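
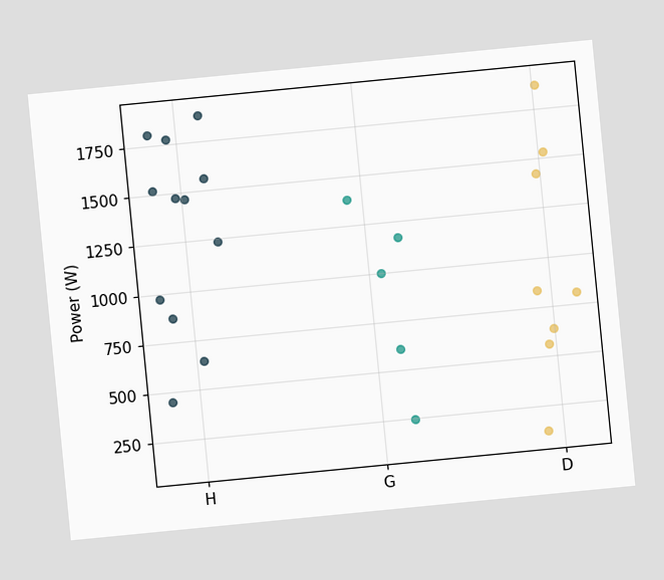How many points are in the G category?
5

The chart is tilted about 6° counter-clockwise. Counting the markers in the G column gives 5.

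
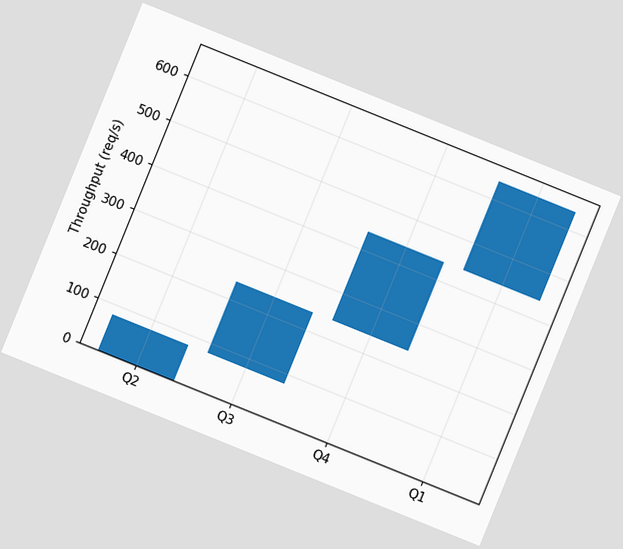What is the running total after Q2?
80req/s

The chart is tilted about 22° clockwise. After Q2 the running total reaches 80req/s.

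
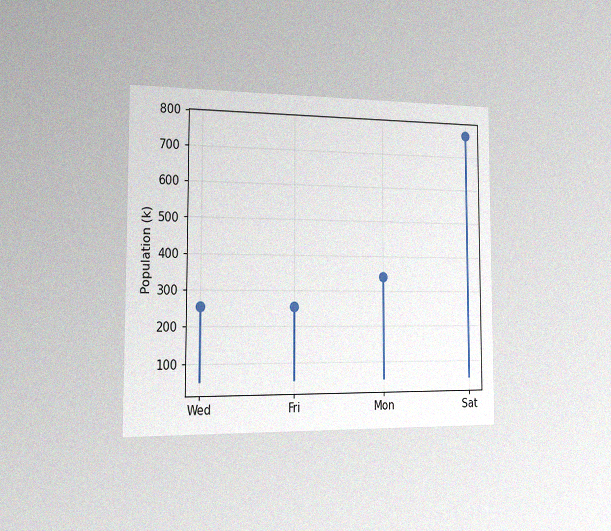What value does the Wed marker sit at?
255k

The chart is viewed slightly from the left, with some photo noise. The Wed marker sits at 255k.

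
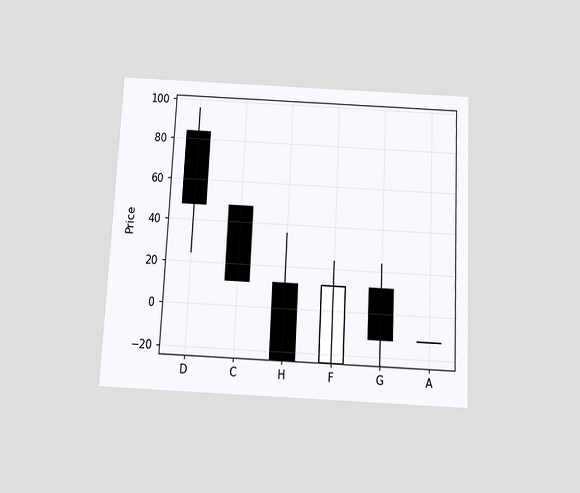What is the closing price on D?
48

The chart is tilted about 3° clockwise and viewed slightly from below. The D candle closes at 48.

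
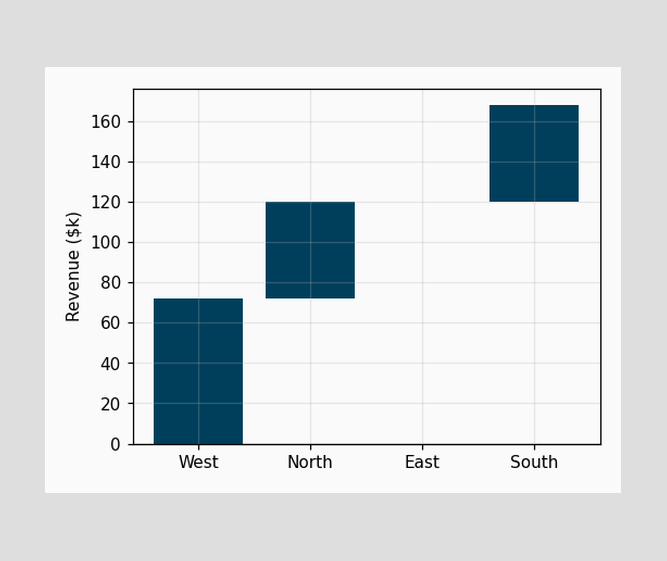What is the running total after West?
After West the running total reaches $72k.

$72k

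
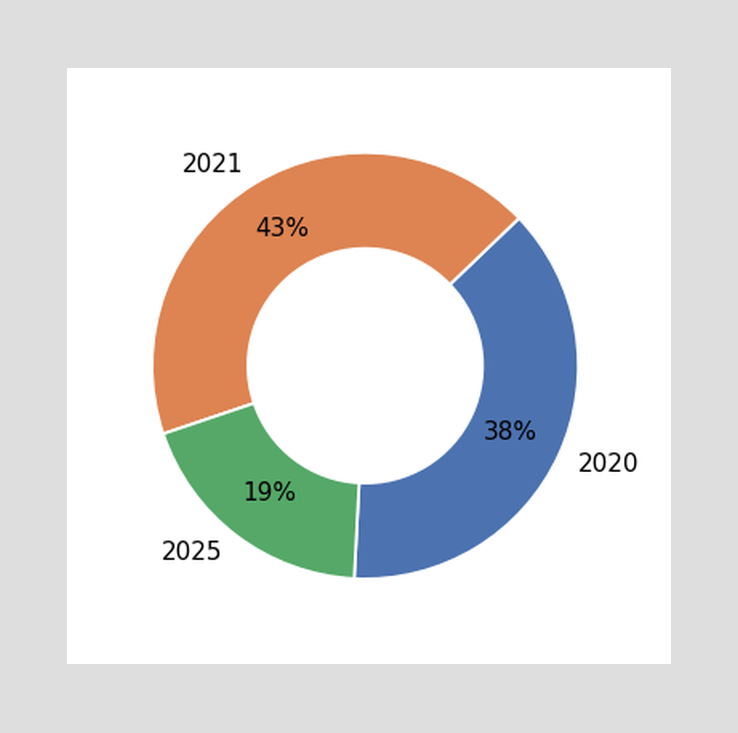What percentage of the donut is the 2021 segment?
The 2021 segment takes up 43% of the ring.

43%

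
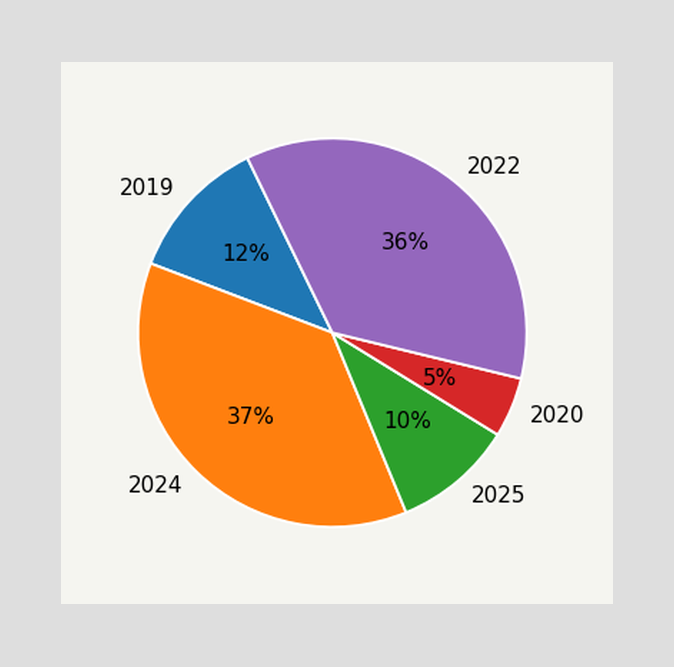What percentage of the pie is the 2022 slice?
36%

The 2022 slice takes up 36% of the pie.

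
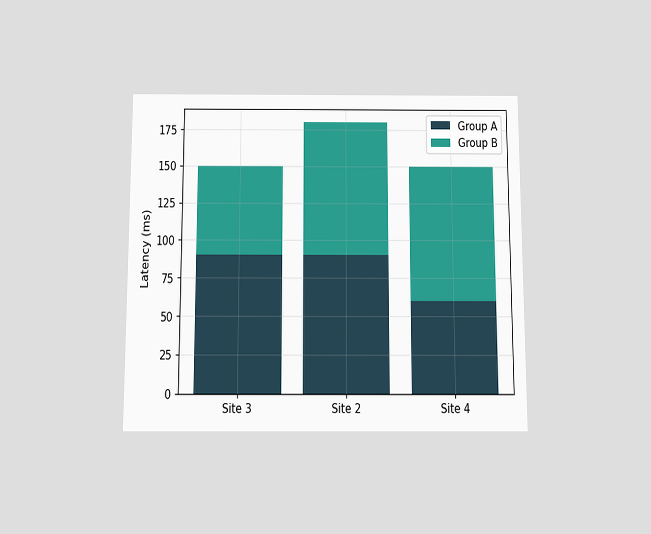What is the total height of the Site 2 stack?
The chart is viewed slightly from below. The Site 2 stack's top reaches 180ms on the y-axis.

180ms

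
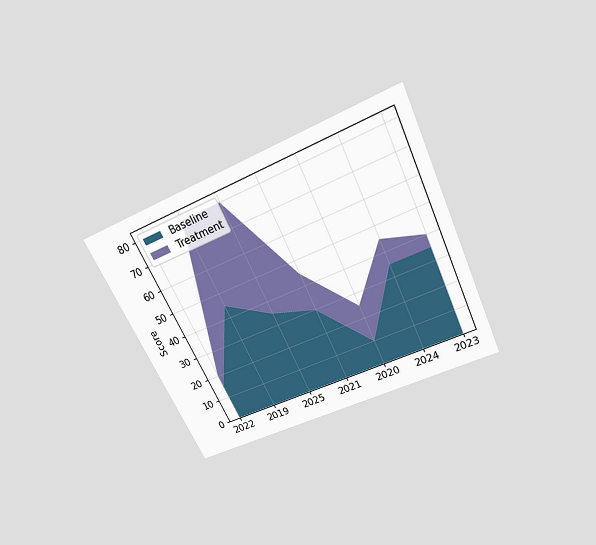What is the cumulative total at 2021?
The chart is tilted about 25° counter-clockwise and viewed slightly from above. The stacked total at 2021 reaches 45.

45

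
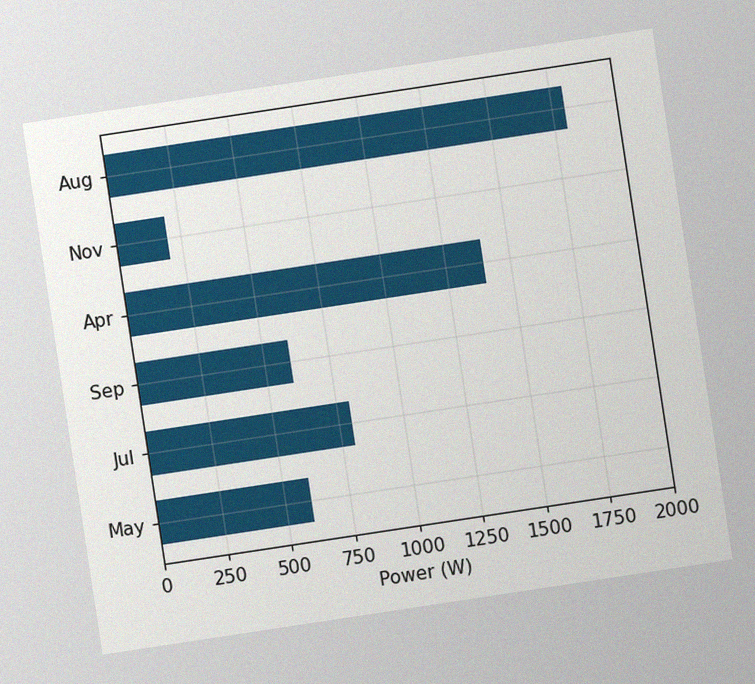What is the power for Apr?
1400W

The chart is tilted about 9° counter-clockwise, with some photo noise. Reading along the chart's x-axis, the Apr bar reaches 1400W.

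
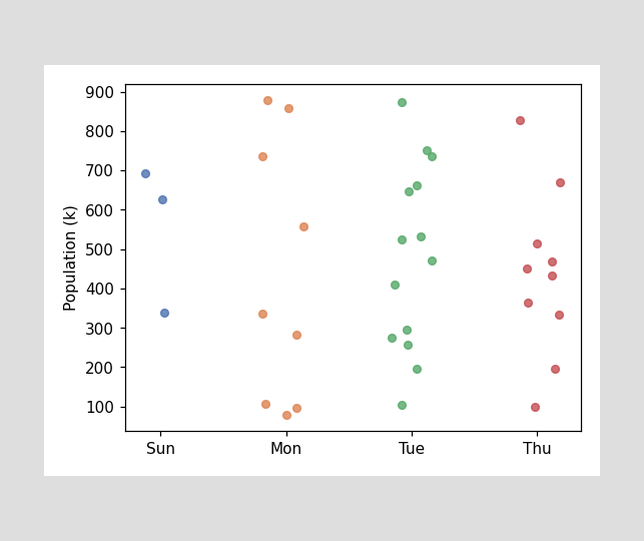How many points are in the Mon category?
9

Counting the markers in the Mon column gives 9.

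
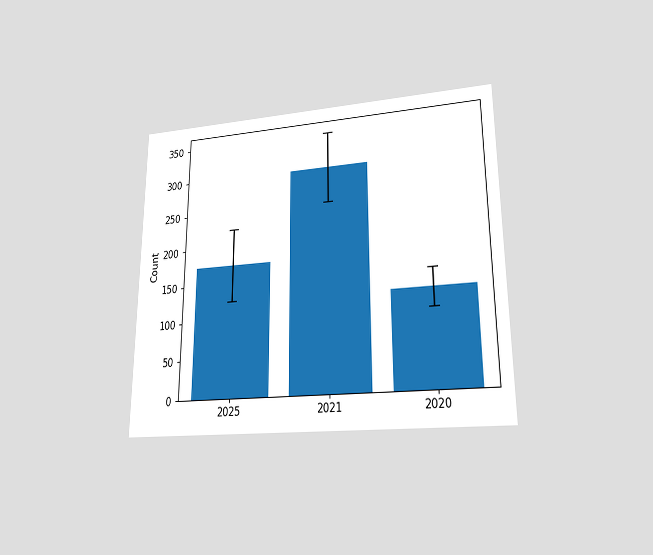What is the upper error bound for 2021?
350

The chart is viewed at a slight angle. The 2021 bar's upper whisker reaches 350.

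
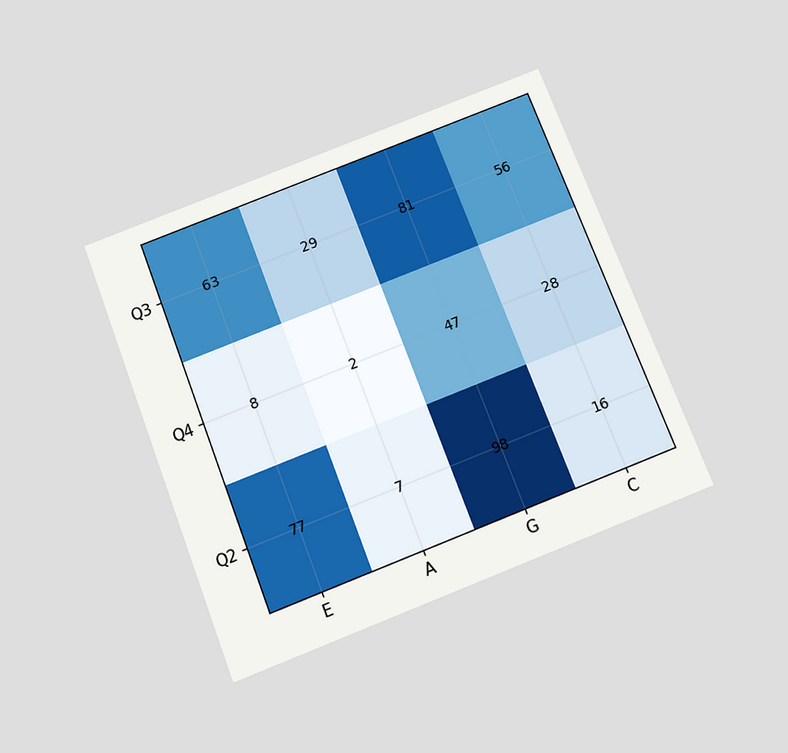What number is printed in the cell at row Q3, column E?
The chart is tilted about 21° counter-clockwise and viewed slightly from below. The (Q3, E) cell reads 63.

63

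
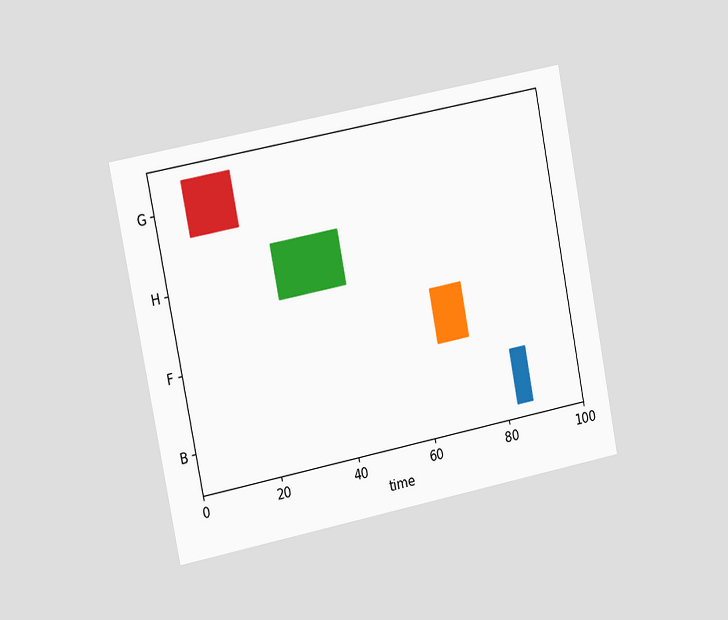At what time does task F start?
65

The chart is tilted about 11° counter-clockwise and viewed slightly from the left. The F bar begins at t=65.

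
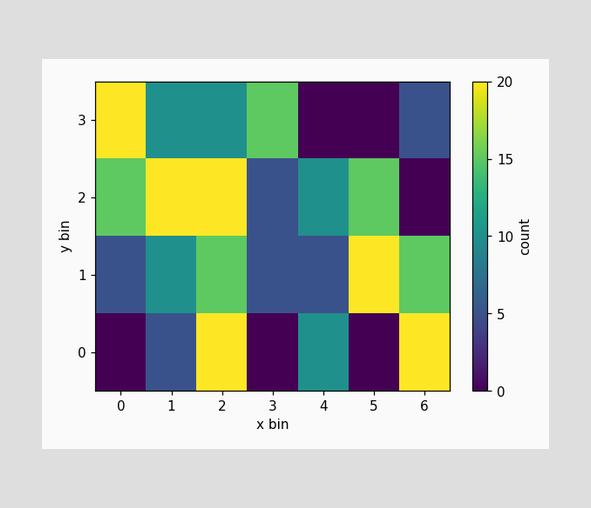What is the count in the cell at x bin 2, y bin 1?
Matching the cell (2, 1) against the colorbar gives 15.

15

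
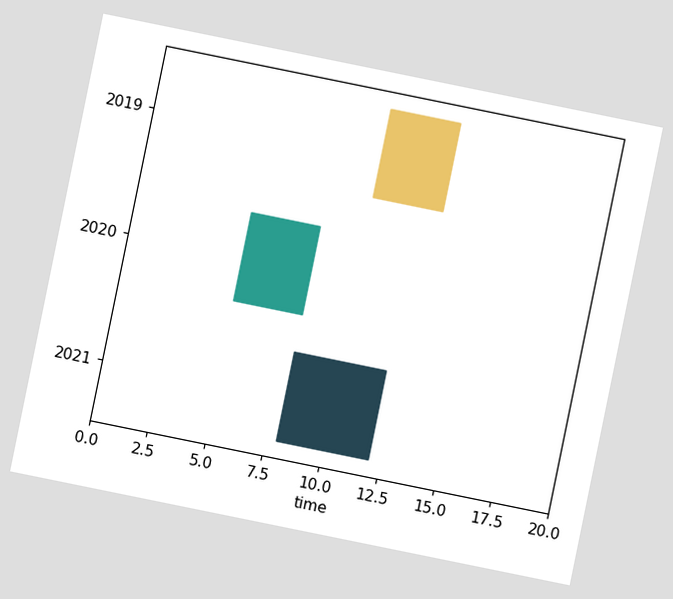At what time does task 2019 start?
10

The chart is tilted about 12° clockwise. The 2019 bar begins at t=10.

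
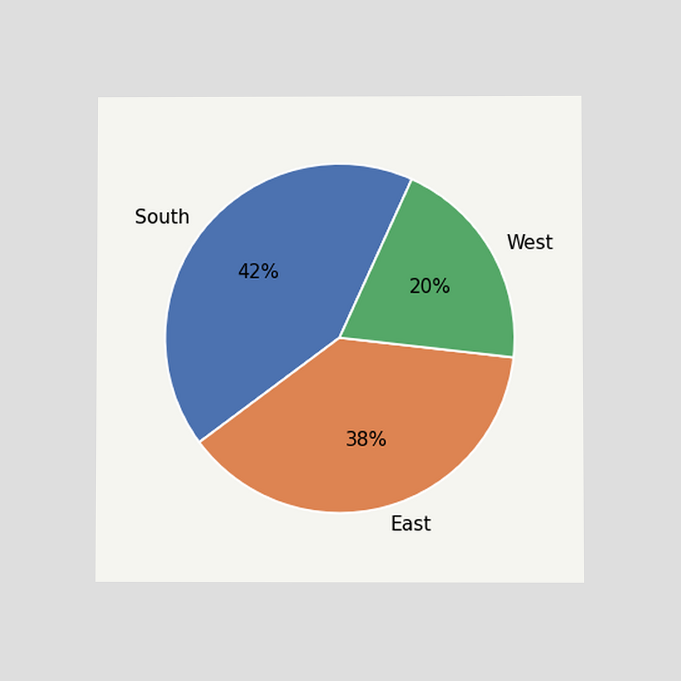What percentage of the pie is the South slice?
42%

The chart is viewed at a slight angle. The South slice takes up 42% of the pie.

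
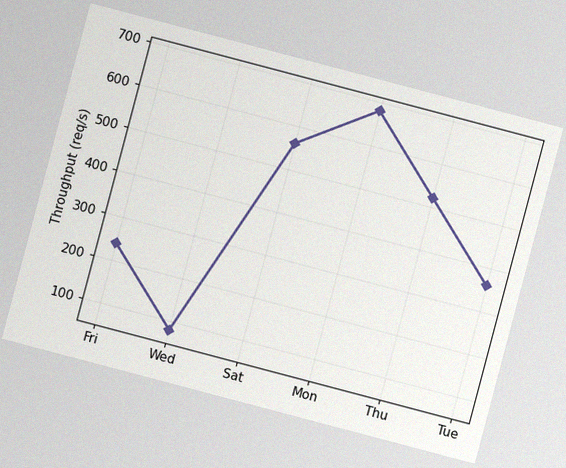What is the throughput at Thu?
520req/s

The chart is tilted about 15° clockwise, with some photo noise. At Thu, the line is at 520req/s.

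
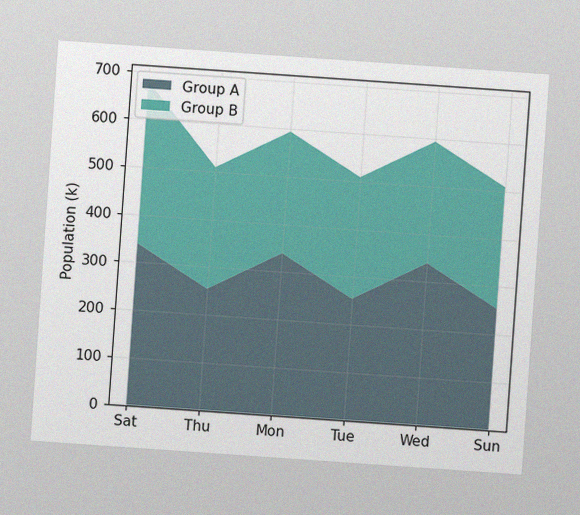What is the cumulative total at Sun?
510k

The chart is tilted about 4° clockwise, with some photo noise. The stacked total at Sun reaches 510k.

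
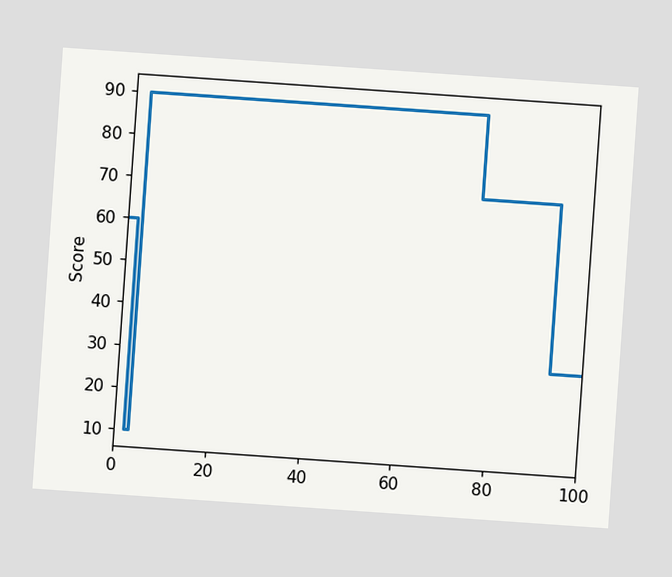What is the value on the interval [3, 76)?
The chart is tilted about 4° clockwise. On [3, 76) the step sits at 90.

90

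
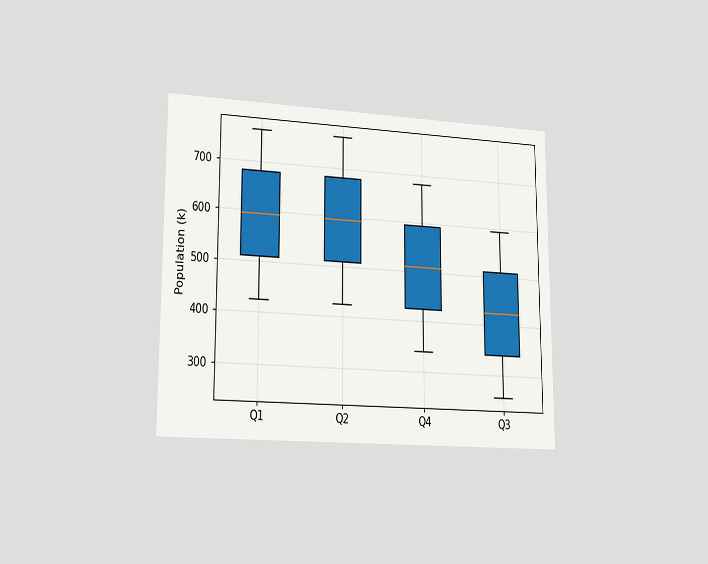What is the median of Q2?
595k

The chart is viewed slightly from the left. The median line in the Q2 box sits at 595k.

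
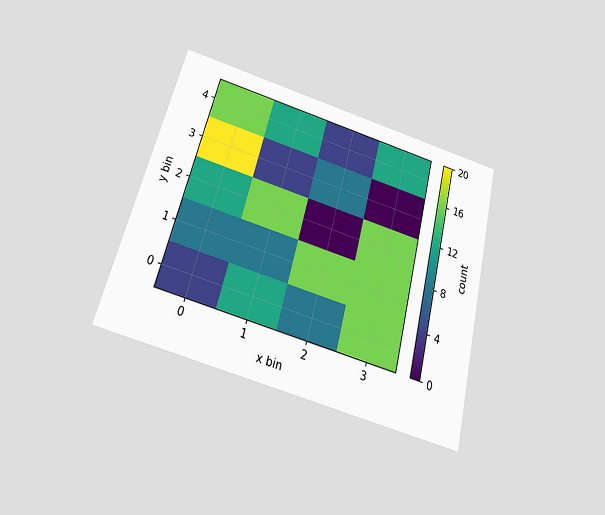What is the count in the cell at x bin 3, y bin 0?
The chart is tilted about 14° clockwise and viewed slightly from below. Matching the cell (3, 0) against the colorbar gives 16.

16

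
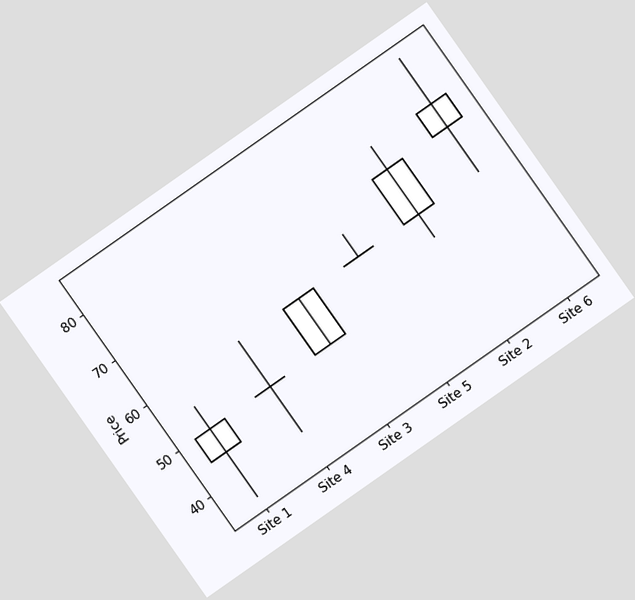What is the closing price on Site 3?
The chart is tilted about 35° counter-clockwise. The Site 3 candle closes at 60.

60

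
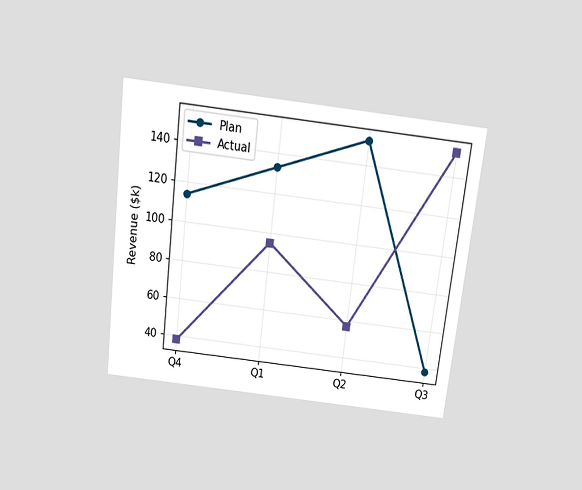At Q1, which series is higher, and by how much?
Plan, by $38k

The chart is tilted about 7° clockwise and viewed slightly from above. At Q1, Plan sits above the other line by $38k.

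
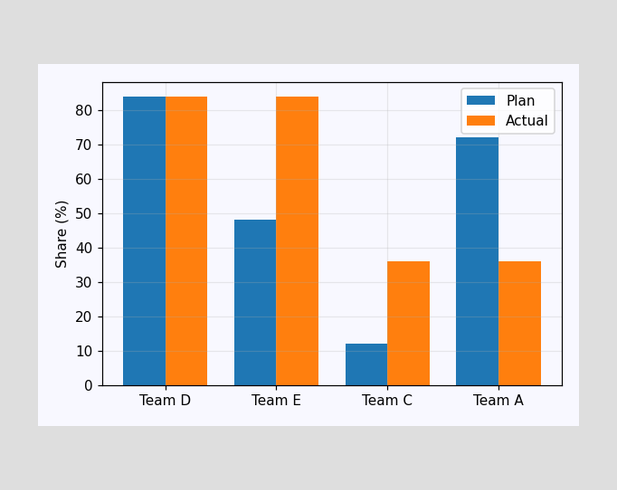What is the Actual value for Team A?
The Actual bar at Team A reaches 36% on the y-axis.

36%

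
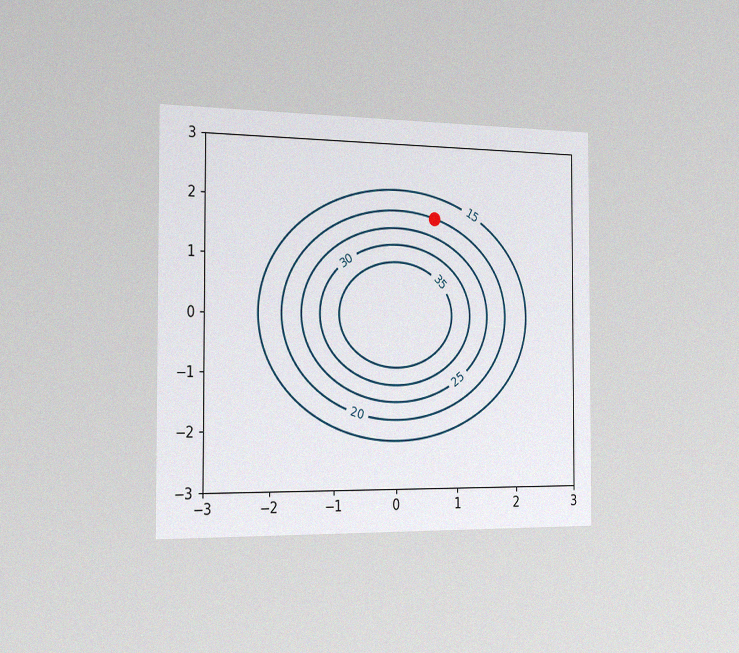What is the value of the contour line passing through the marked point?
The chart is viewed slightly from the left, with some photo noise. The marked point sits on the contour labelled 20.

20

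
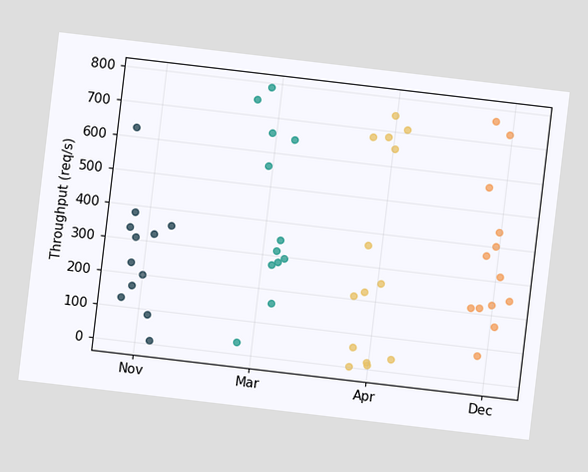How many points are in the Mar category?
The chart is tilted about 7° clockwise. Counting the markers in the Mar column gives 12.

12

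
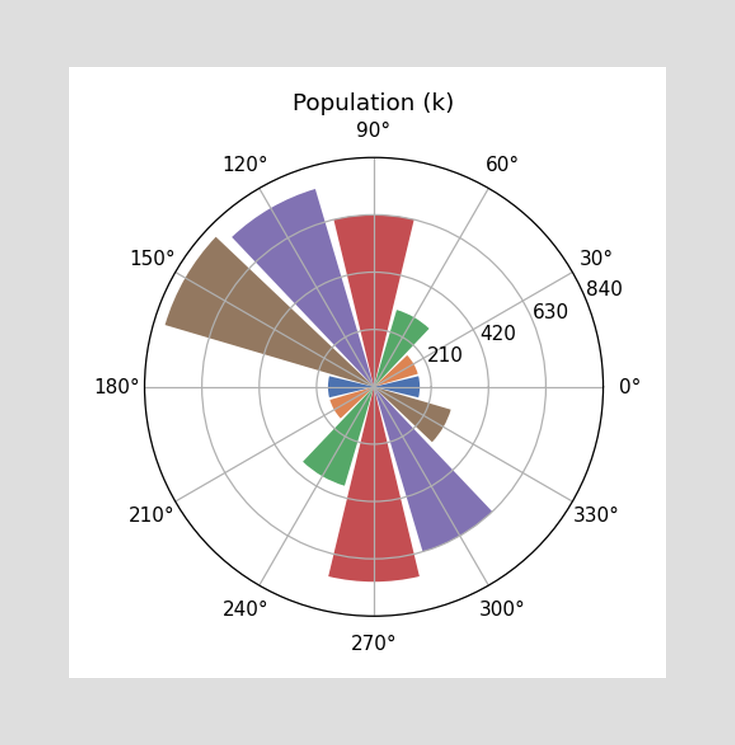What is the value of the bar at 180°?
168k

The bar at 180° reaches 168k on the radial axis.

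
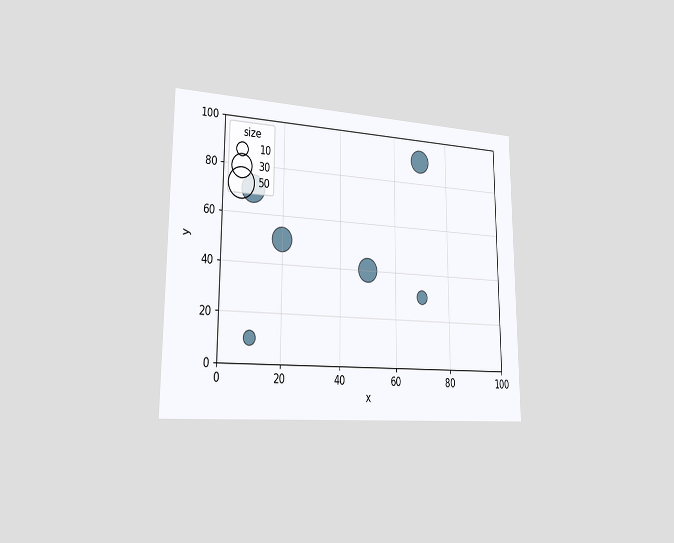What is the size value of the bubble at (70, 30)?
The chart is viewed slightly from the left. Matching the bubble at (70, 30) against the size legend gives 10.

10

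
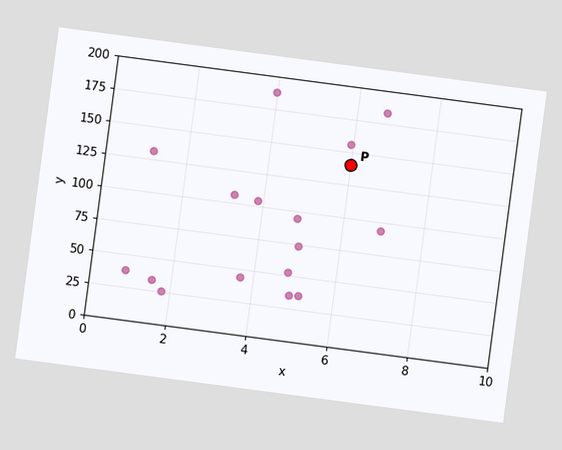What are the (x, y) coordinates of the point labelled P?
(6, 140)

The chart is tilted about 8° clockwise. Following the gridlines from P to each axis, P sits at (6, 140).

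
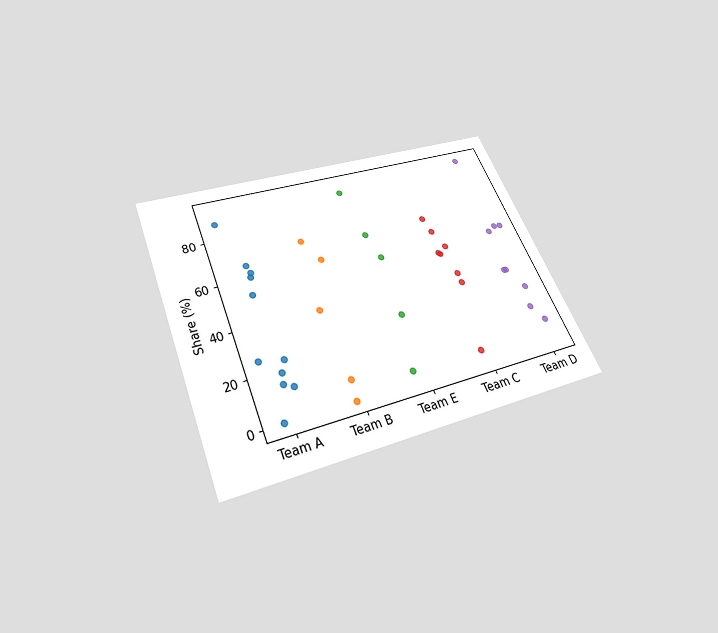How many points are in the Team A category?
The chart is tilted about 22° counter-clockwise and viewed slightly from below. Counting the markers in the Team A column gives 11.

11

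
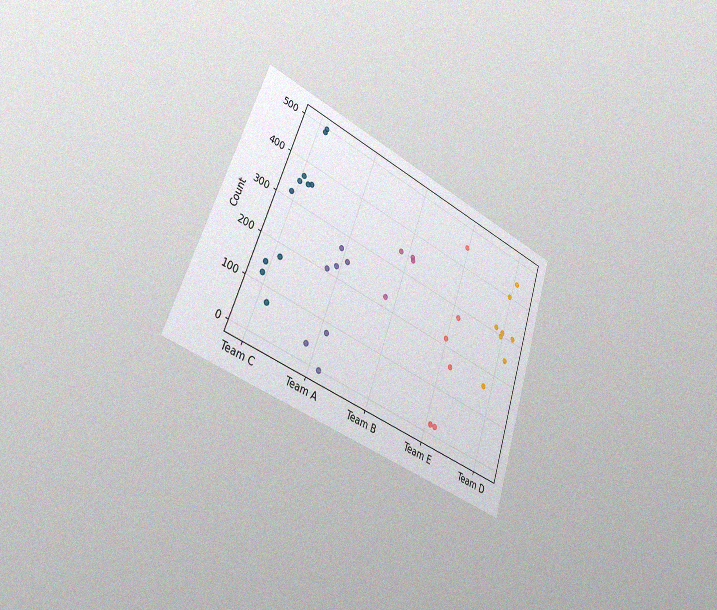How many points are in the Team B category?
4

The chart is tilted about 20° clockwise and viewed slightly from the left, with some photo noise. Counting the markers in the Team B column gives 4.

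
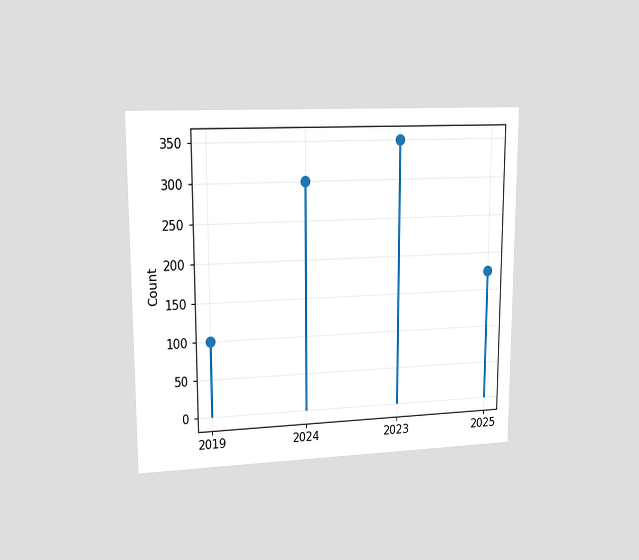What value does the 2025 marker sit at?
175

The chart is viewed at a slight angle. The 2025 marker sits at 175.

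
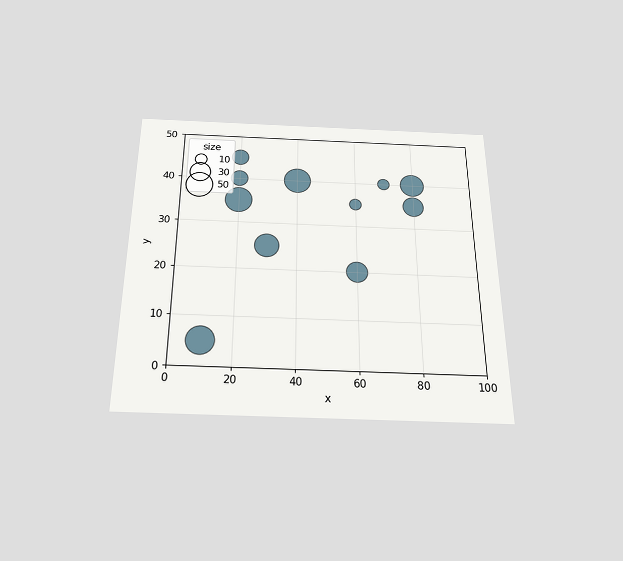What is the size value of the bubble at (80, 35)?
The chart is viewed slightly from below. Matching the bubble at (80, 35) against the size legend gives 30.

30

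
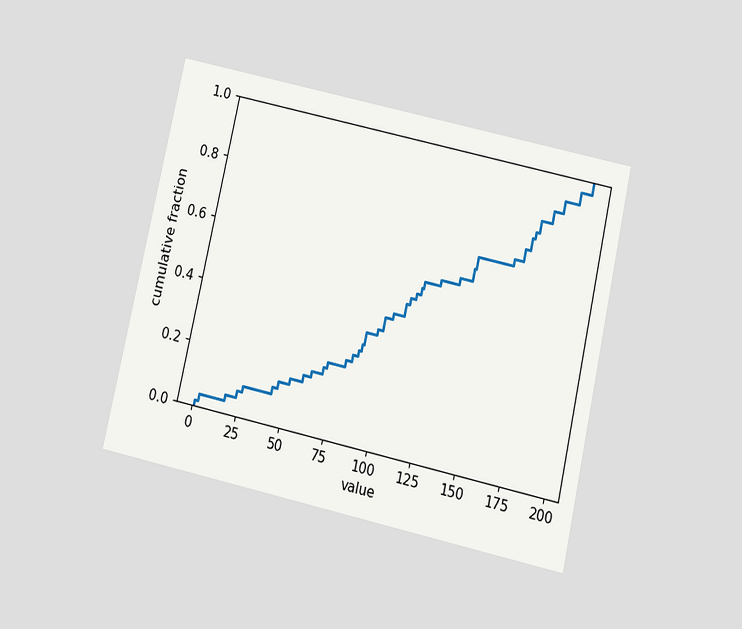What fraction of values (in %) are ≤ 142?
The chart is tilted about 13° clockwise and viewed slightly from below. At x=142 the ECDF step is at 68%.

68%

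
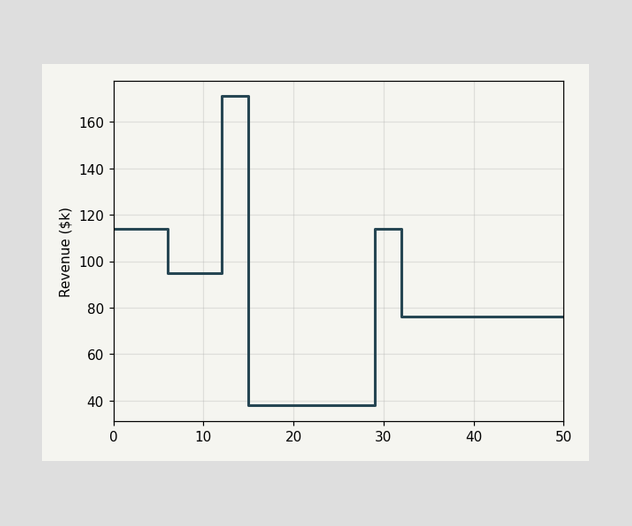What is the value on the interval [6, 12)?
$95k

On [6, 12) the step sits at $95k.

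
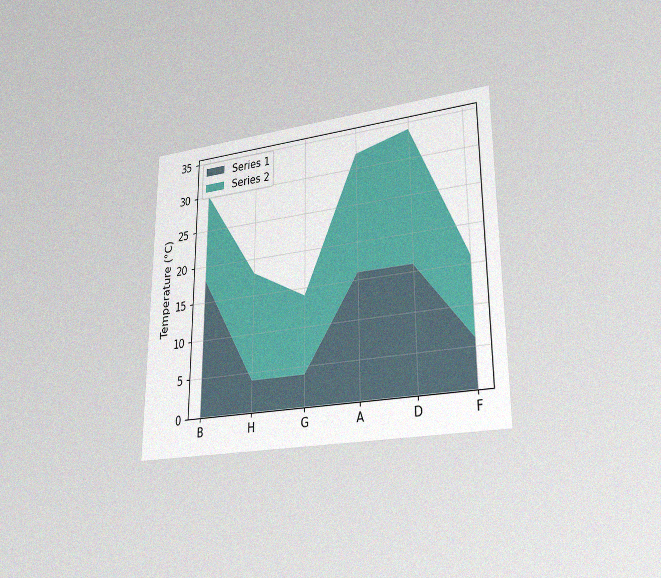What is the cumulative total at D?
34°C

The chart is viewed at a slight angle, with some photo noise. The stacked total at D reaches 34°C.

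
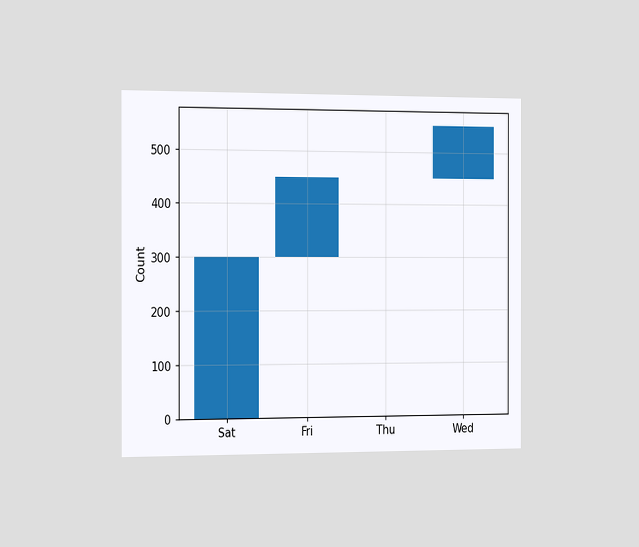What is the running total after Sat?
The chart is viewed slightly from the left. After Sat the running total reaches 300.

300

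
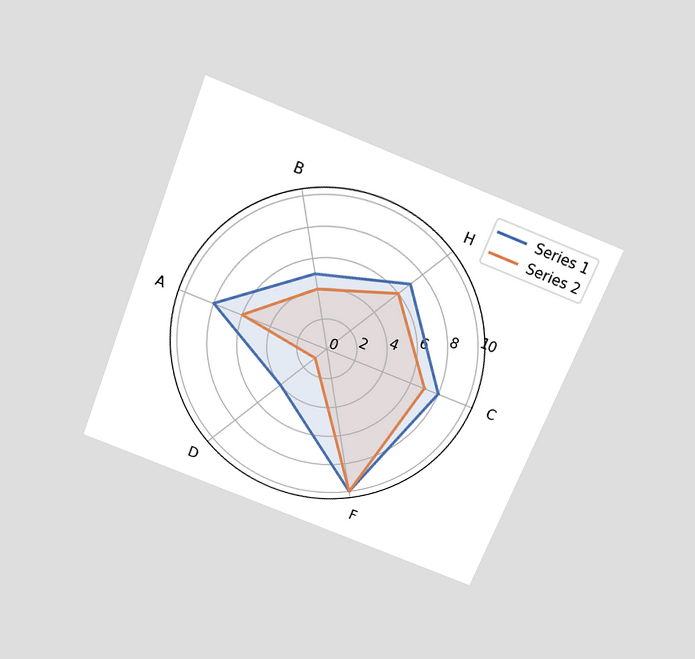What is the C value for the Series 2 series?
The chart is tilted about 21° clockwise and viewed slightly from above. On the C axis, Series 2 reaches 7.

7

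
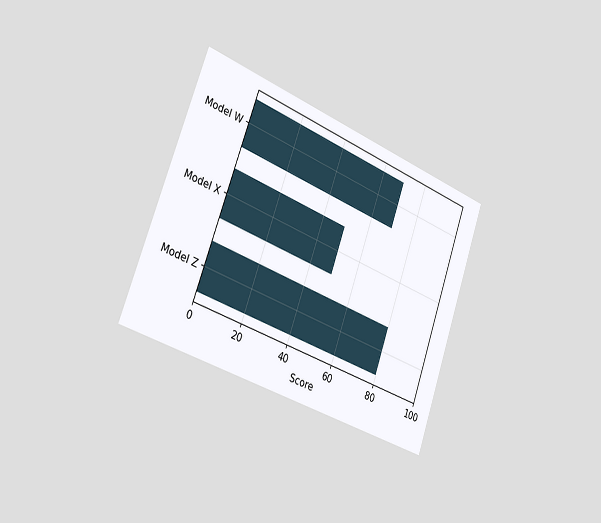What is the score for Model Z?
The chart is tilted about 20° clockwise and viewed slightly from the left. Reading along the chart's x-axis, the Model Z bar reaches 80.

80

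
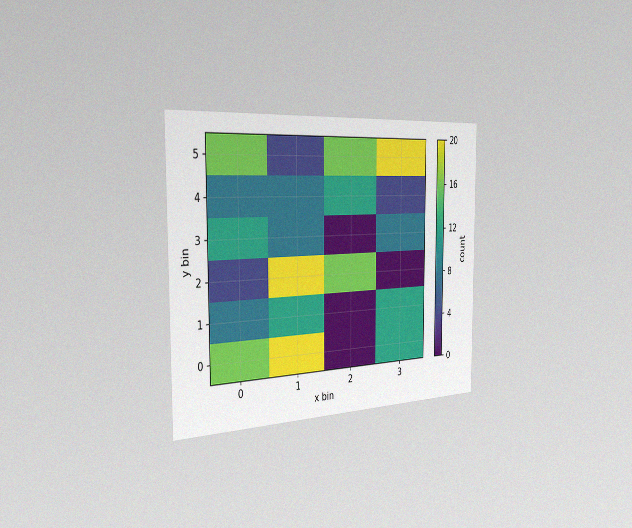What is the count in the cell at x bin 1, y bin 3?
8

The chart is viewed slightly from the left, with some photo noise. Matching the cell (1, 3) against the colorbar gives 8.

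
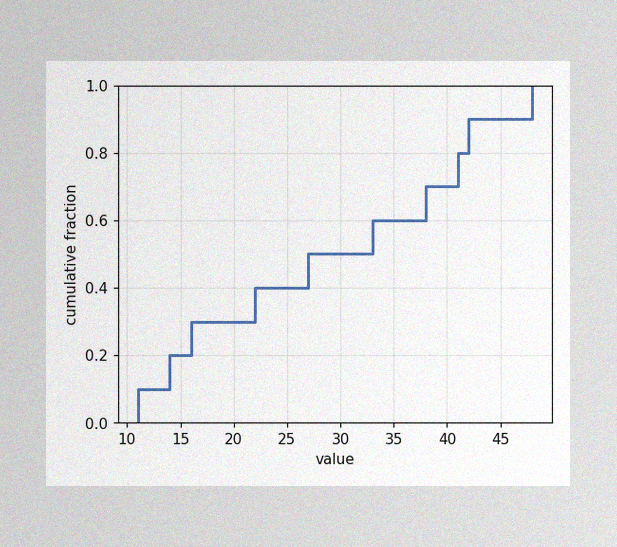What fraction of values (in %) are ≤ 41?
The image has some photo noise and uneven lighting. At x=41 the ECDF step is at 80%.

80%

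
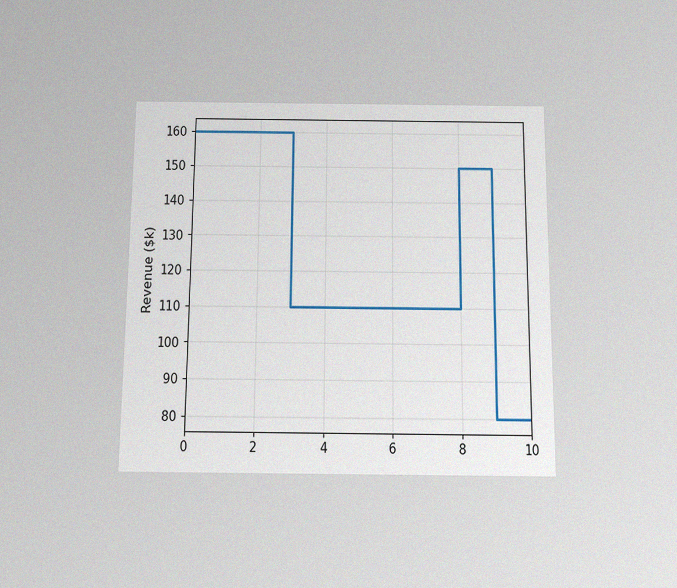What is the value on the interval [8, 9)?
The chart is viewed slightly from below, with some photo noise. On [8, 9) the step sits at $150k.

$150k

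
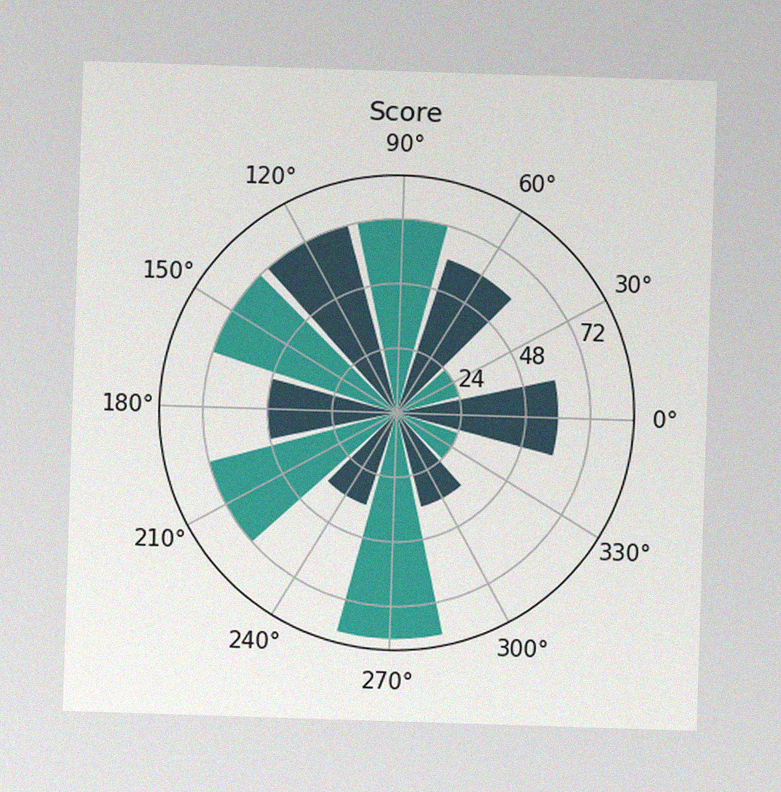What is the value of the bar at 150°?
72

The image has some photo noise and uneven lighting. The bar at 150° reaches 72 on the radial axis.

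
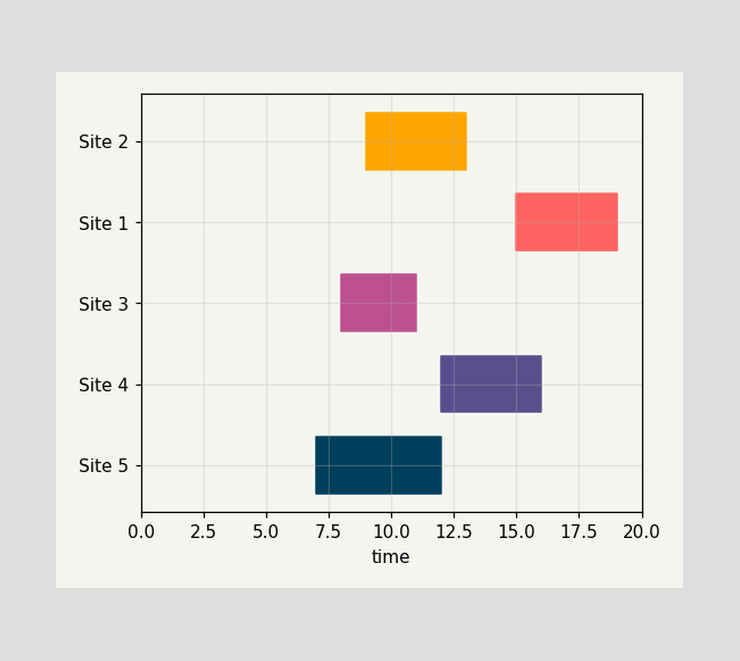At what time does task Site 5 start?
The Site 5 bar begins at t=7.

7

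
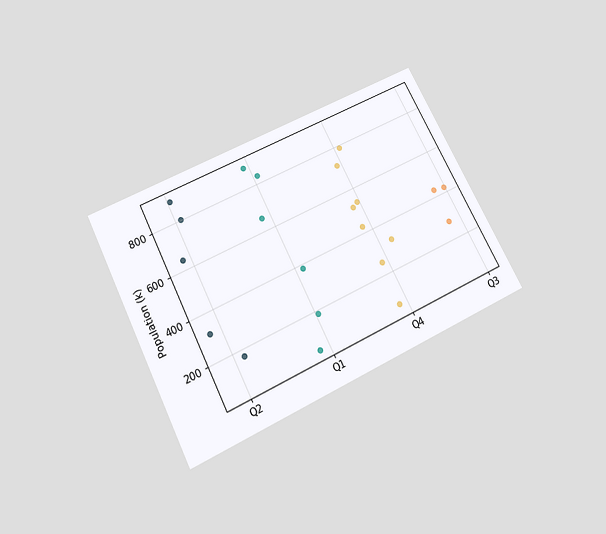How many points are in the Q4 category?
8

The chart is tilted about 27° counter-clockwise and viewed slightly from below. Counting the markers in the Q4 column gives 8.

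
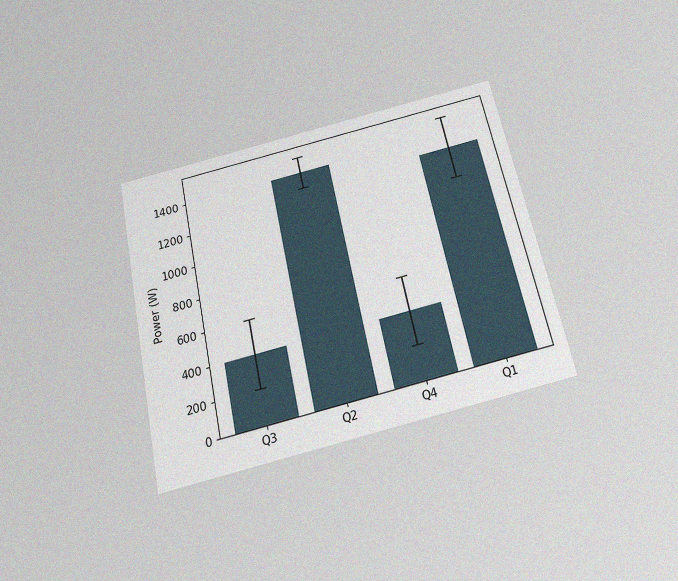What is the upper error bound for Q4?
The chart is tilted about 12° counter-clockwise and viewed slightly from below, with some photo noise. The Q4 bar's upper whisker reaches 600W.

600W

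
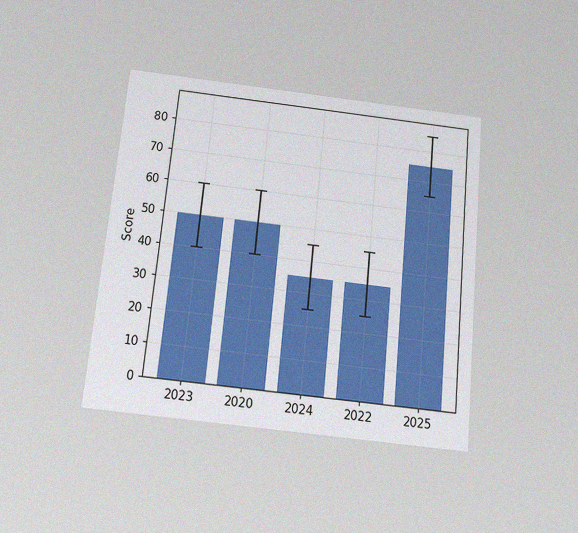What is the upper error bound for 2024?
45

The chart is tilted about 6° clockwise and viewed slightly from below, with some photo noise. The 2024 bar's upper whisker reaches 45.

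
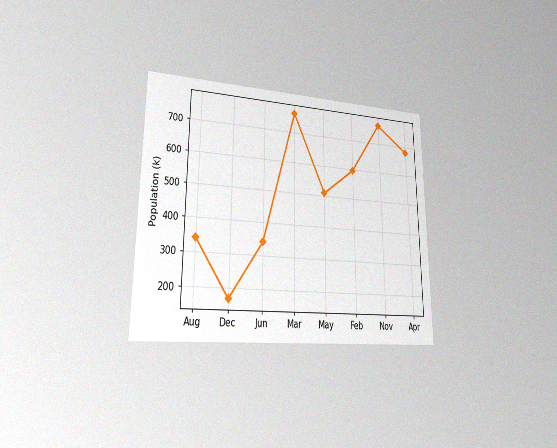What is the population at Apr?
The chart is viewed slightly from the left, with some photo noise. At Apr, the line is at 680k.

680k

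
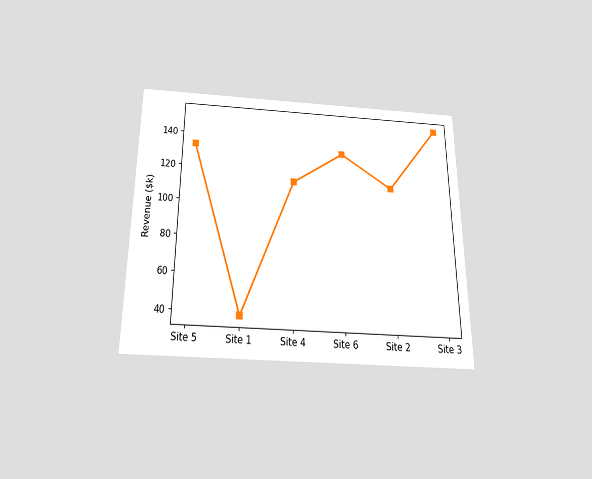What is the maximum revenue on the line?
$152k

The chart is viewed slightly from below. The highest point is at Site 3, and reading across to the y-axis gives $152k.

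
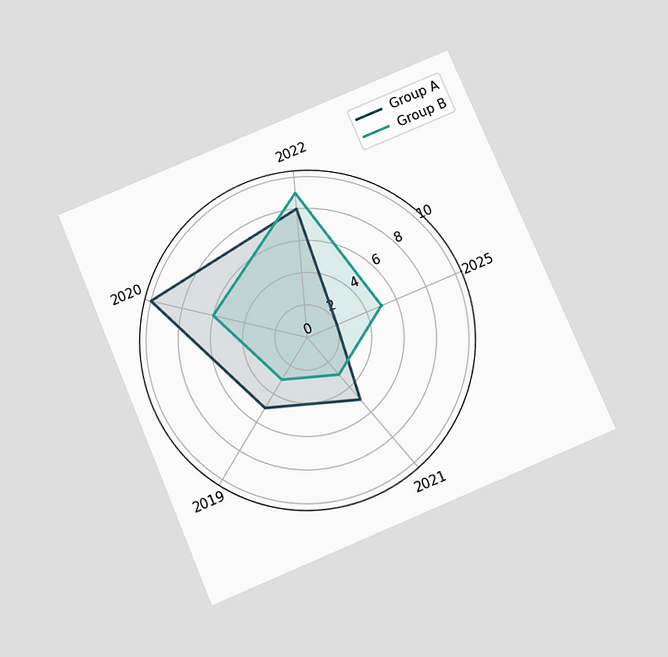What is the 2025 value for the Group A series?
The chart is tilted about 23° counter-clockwise and viewed slightly from below. On the 2025 axis, Group A reaches 2.

2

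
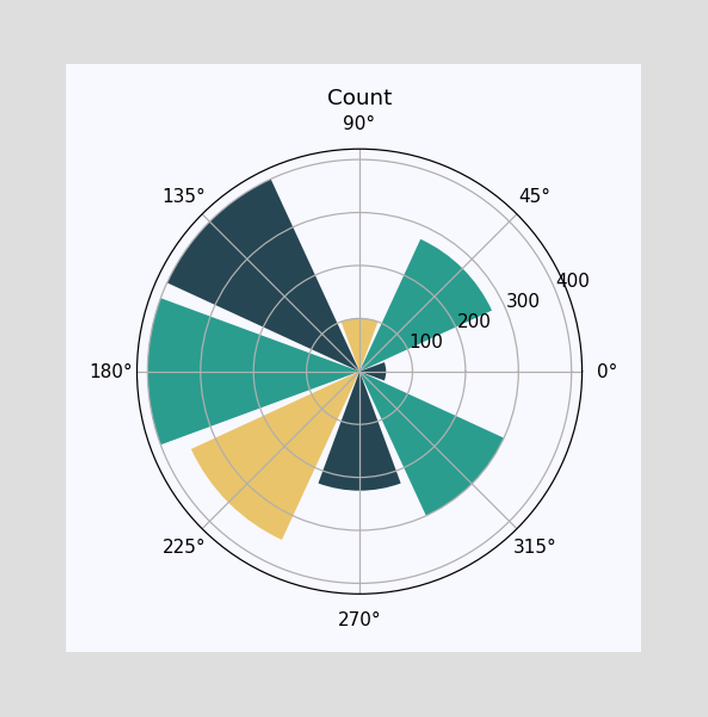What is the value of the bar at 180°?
400

The bar at 180° reaches 400 on the radial axis.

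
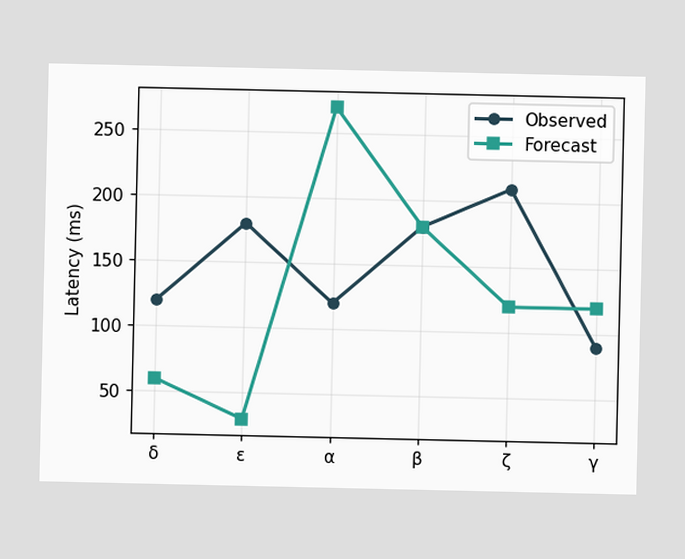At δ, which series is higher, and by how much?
Observed, by 60ms

At δ, Observed sits above the other line by 60ms.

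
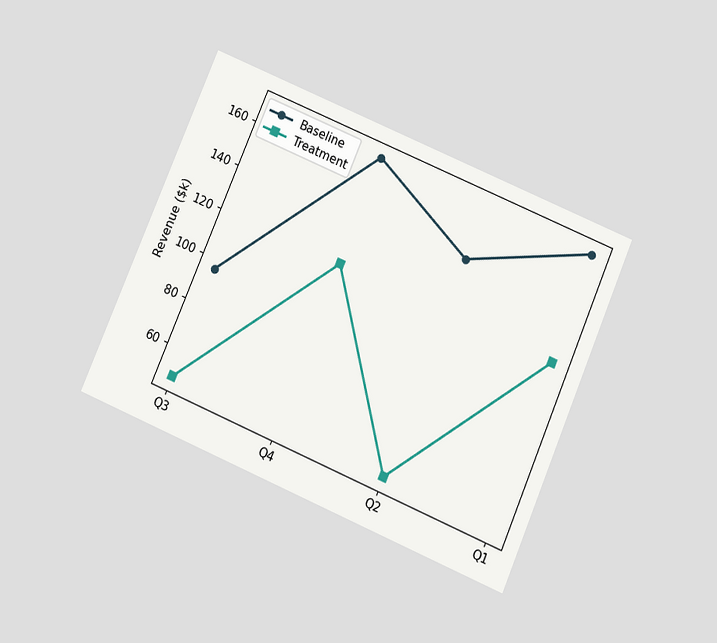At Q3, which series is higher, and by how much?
Baseline, by $48k

The chart is tilted about 23° clockwise and viewed slightly from below. At Q3, Baseline sits above the other line by $48k.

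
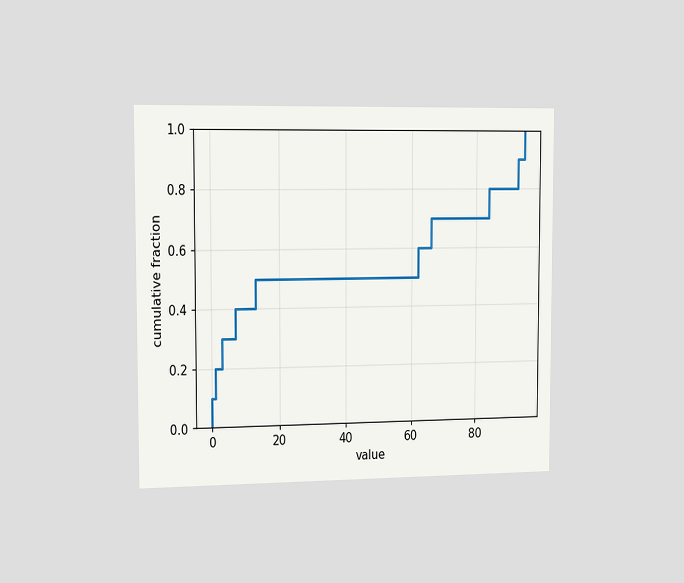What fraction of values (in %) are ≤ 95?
The chart is viewed slightly from the left. At x=95 the ECDF step is at 100%.

100%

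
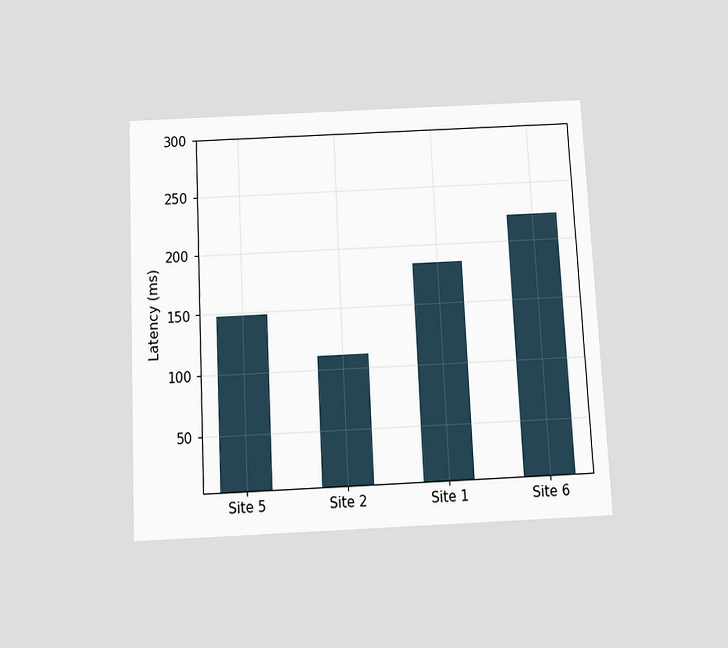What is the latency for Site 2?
The chart is tilted about 3° counter-clockwise and viewed slightly from below. Reading along the chart's y-axis, the Site 2 bar reaches 111ms.

111ms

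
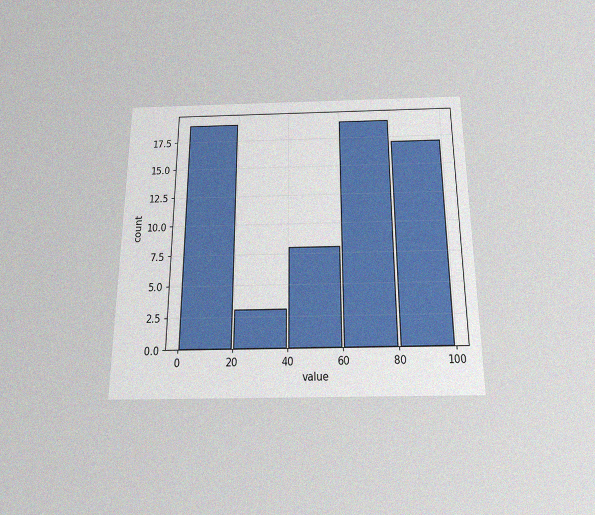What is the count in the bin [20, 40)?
The chart is viewed slightly from below, with some photo noise. The [20, 40) bin has height 3.

3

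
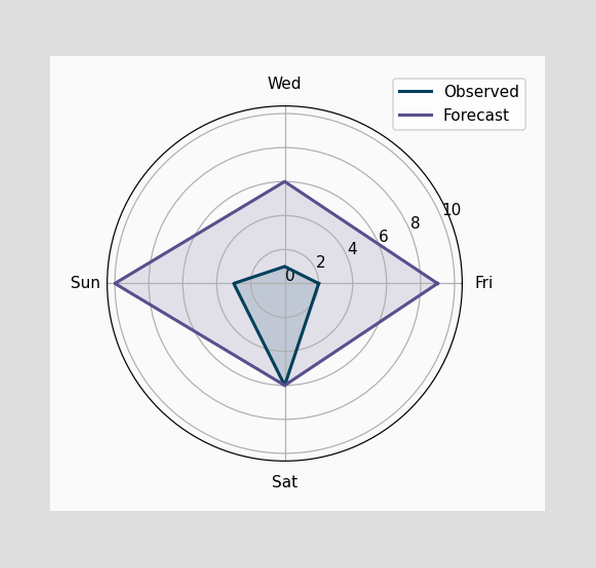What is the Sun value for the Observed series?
3

On the Sun axis, Observed reaches 3.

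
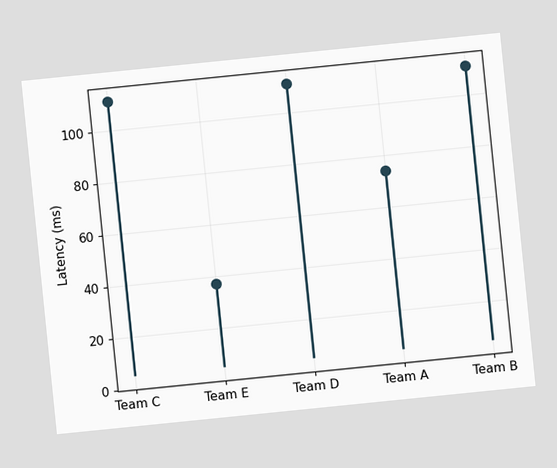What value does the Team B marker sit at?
111ms

The chart is tilted about 6° counter-clockwise. The Team B marker sits at 111ms.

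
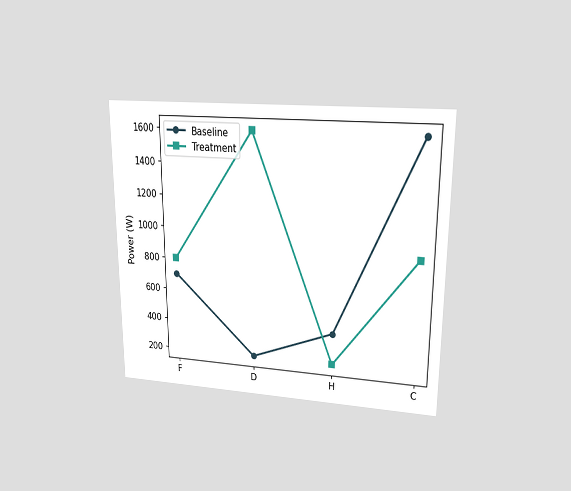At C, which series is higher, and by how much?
The chart is viewed at a slight angle. At C, Baseline sits above the other line by 700W.

Baseline, by 700W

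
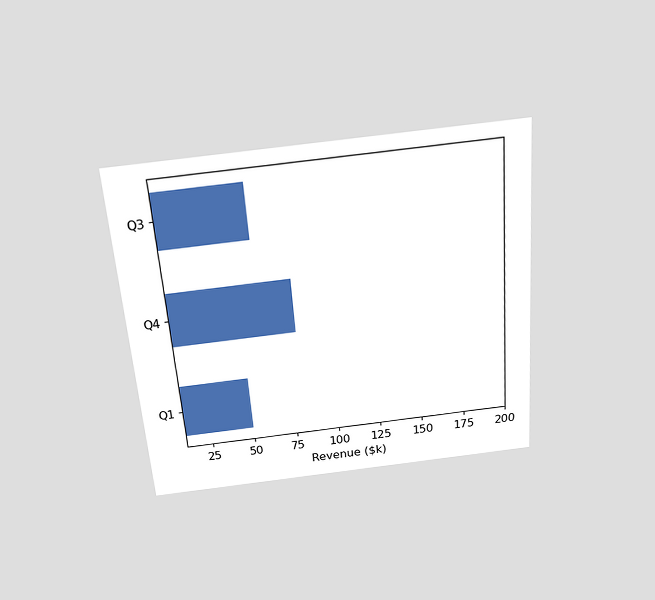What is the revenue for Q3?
The chart is tilted about 4° counter-clockwise and viewed slightly from above. Reading along the chart's x-axis, the Q3 bar reaches $60k.

$60k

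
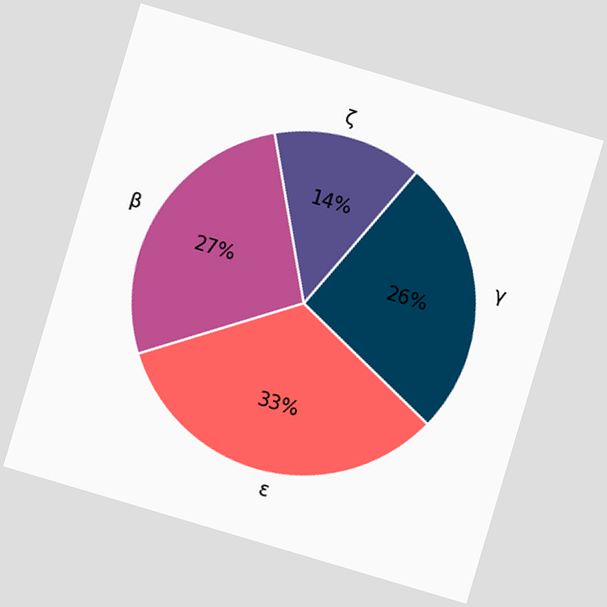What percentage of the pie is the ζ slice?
14%

The chart is tilted about 17° clockwise. The ζ slice takes up 14% of the pie.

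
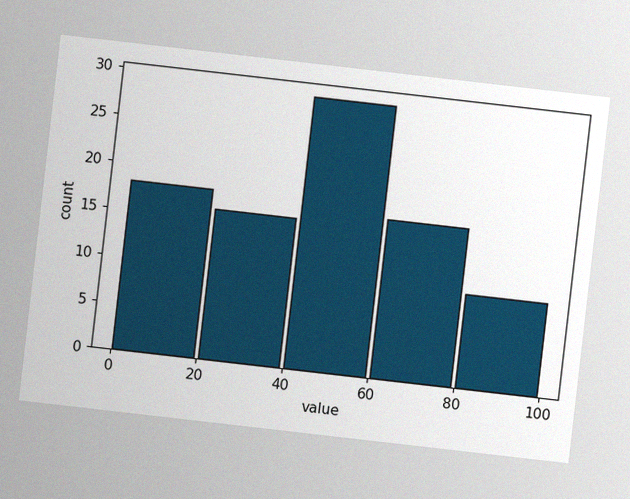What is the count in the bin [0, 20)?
The chart is tilted about 7° clockwise, with some photo noise. The [0, 20) bin has height 18.

18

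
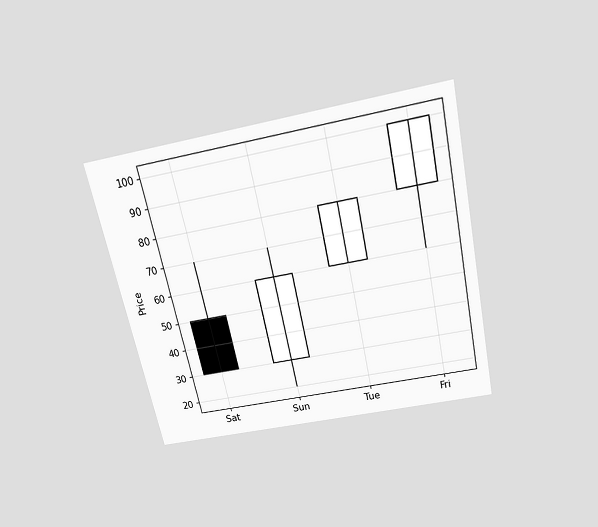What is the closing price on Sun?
60

The chart is tilted about 12° counter-clockwise and viewed slightly from above. The Sun candle closes at 60.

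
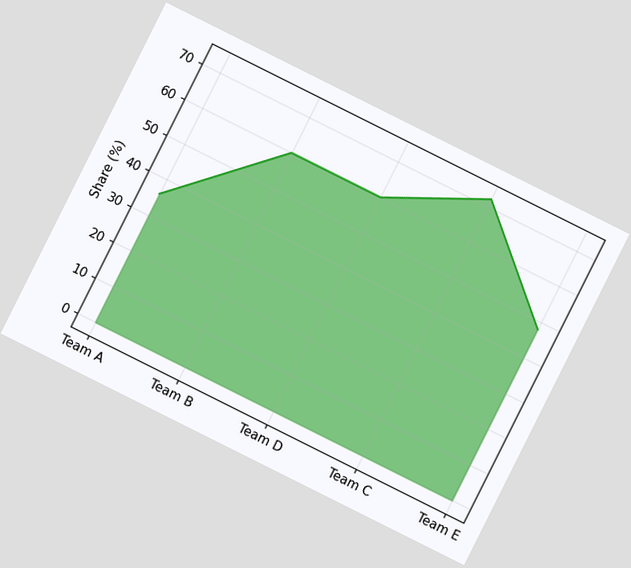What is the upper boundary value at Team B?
The chart is tilted about 27° clockwise. At Team B the upper boundary is at 60%.

60%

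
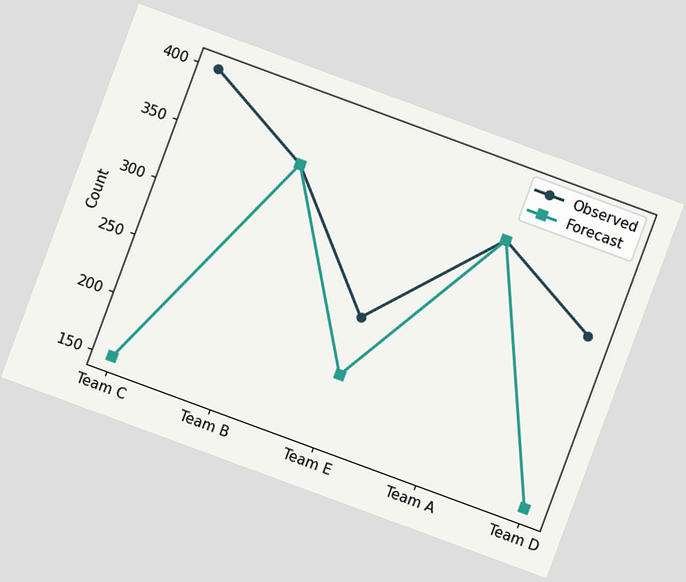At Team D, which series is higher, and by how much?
Observed, by 150

The chart is tilted about 20° clockwise. At Team D, Observed sits above the other line by 150.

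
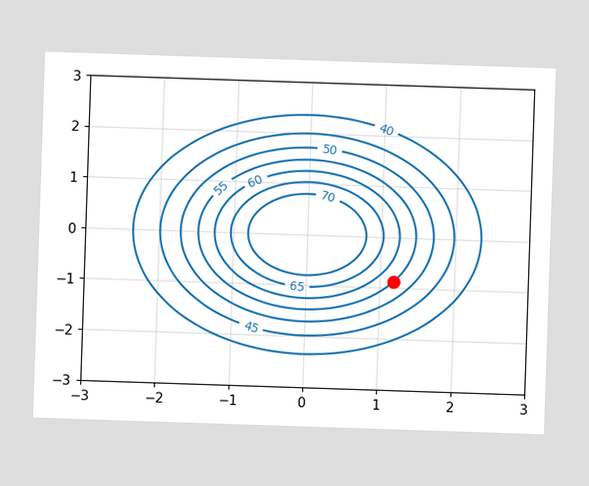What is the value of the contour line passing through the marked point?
55

The marked point sits on the contour labelled 55.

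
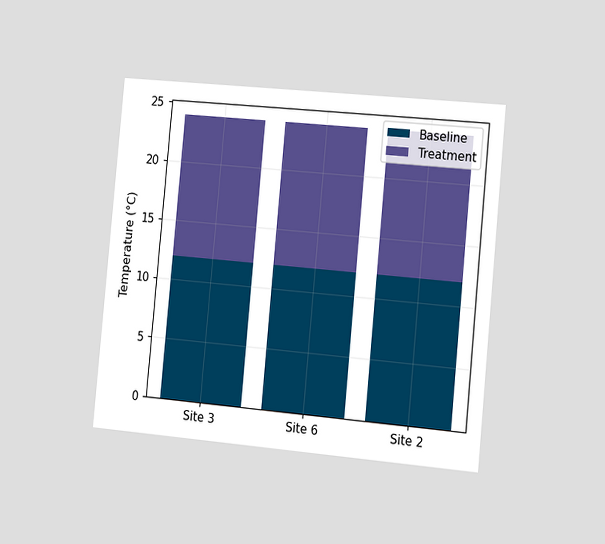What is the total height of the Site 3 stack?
The chart is tilted about 5° clockwise and viewed slightly from the right. The Site 3 stack's top reaches 24°C on the y-axis.

24°C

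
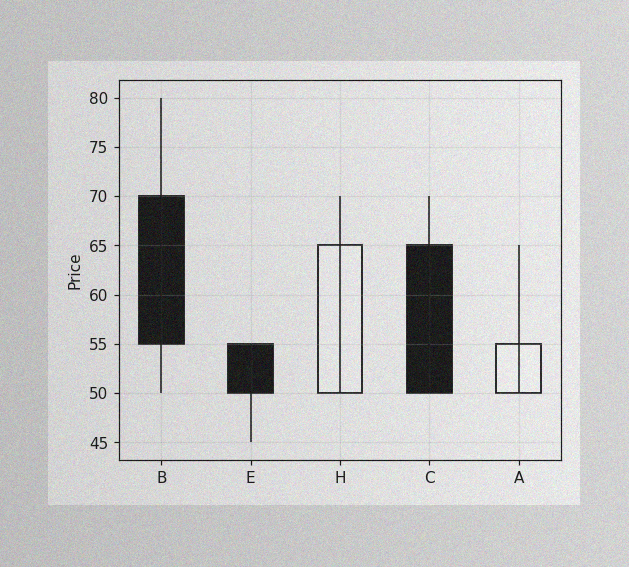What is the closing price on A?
55

The image has some photo noise and uneven lighting. The A candle closes at 55.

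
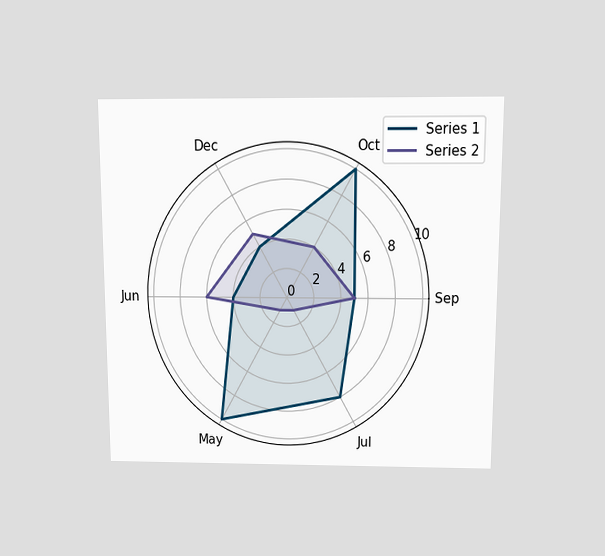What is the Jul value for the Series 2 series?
1

The chart is viewed slightly from above. On the Jul axis, Series 2 reaches 1.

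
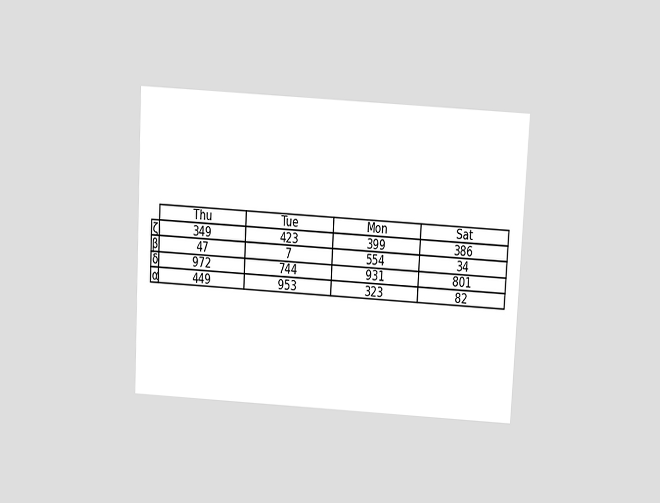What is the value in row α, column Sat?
The chart is tilted about 3° clockwise and viewed slightly from above. The (α, Sat) cell reads 82.

82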